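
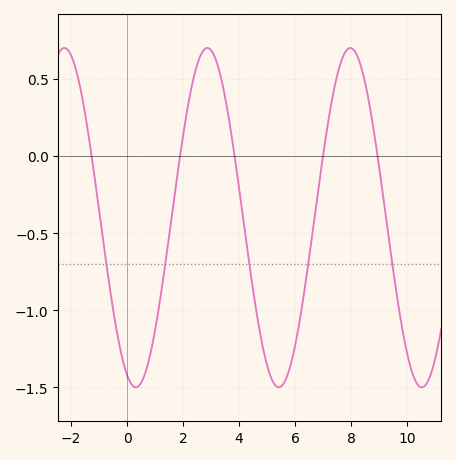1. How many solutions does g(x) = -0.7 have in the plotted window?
5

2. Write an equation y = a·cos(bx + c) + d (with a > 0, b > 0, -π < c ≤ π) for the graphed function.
y = 1.1cos(1.2x + 2.8) - 0.4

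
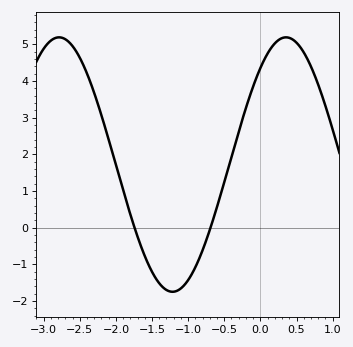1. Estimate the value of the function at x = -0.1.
3.9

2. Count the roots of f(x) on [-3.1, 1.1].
2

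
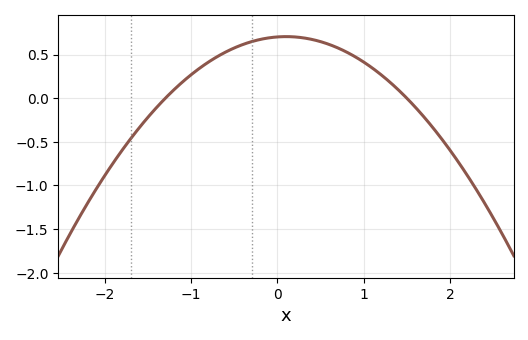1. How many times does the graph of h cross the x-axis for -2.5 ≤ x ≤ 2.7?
2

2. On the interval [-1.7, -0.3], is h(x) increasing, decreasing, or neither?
increasing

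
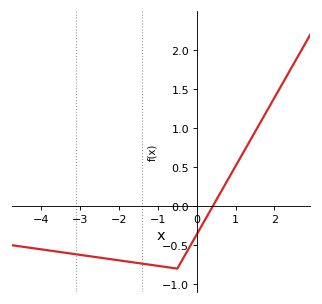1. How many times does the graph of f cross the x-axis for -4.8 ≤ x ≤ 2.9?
1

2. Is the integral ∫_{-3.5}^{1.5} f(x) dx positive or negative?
negative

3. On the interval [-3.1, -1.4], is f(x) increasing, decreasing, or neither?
decreasing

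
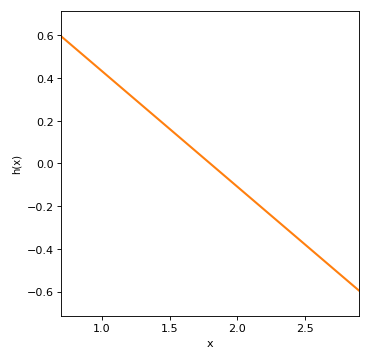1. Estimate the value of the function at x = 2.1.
-0.162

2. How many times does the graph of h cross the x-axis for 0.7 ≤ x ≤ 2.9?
1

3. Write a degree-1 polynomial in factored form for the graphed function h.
y = -0.54(x - 1.8)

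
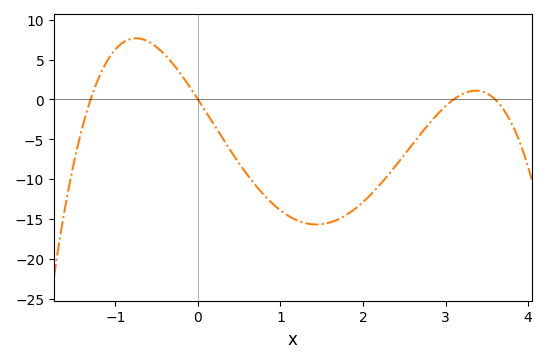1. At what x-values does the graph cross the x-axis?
-1.3, 0, 3.1, 3.6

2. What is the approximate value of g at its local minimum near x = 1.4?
-15.7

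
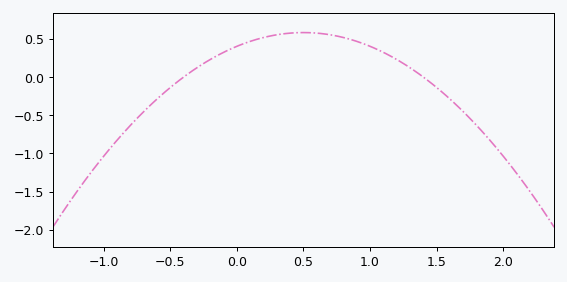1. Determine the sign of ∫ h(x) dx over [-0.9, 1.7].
positive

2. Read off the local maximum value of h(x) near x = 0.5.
0.583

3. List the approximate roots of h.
-0.4, 1.4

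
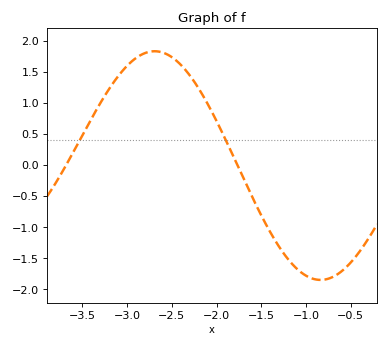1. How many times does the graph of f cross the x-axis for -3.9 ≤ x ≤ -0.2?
2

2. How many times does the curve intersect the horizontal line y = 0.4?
2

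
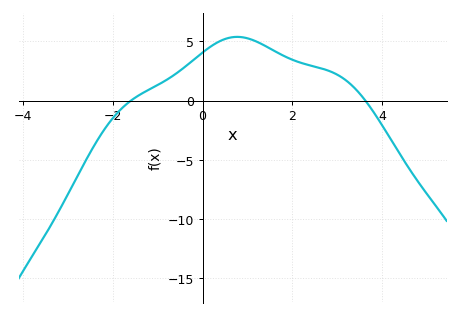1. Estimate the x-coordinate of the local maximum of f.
0.8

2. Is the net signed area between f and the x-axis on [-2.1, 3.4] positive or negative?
positive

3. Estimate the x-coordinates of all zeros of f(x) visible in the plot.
-1.6, 3.6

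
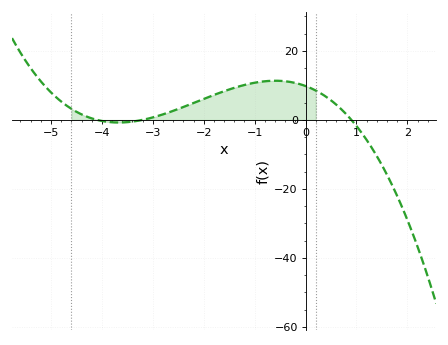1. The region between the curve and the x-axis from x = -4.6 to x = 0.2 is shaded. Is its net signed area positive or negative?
positive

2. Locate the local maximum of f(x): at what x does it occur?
-0.6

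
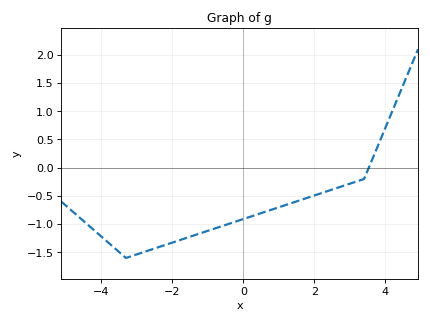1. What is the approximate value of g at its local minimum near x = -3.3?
-1.6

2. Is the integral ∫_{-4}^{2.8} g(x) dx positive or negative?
negative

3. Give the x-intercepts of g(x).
3.53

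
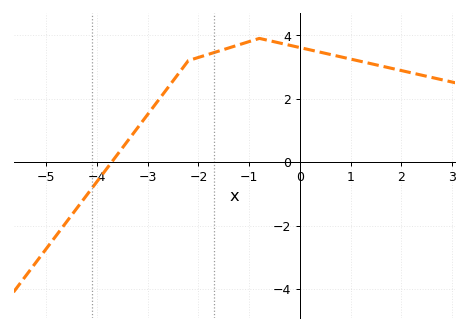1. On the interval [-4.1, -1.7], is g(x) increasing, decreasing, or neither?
increasing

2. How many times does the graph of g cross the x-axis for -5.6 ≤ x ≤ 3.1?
1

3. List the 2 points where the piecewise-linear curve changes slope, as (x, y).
(-2.2, 3.2); (-0.8, 3.9)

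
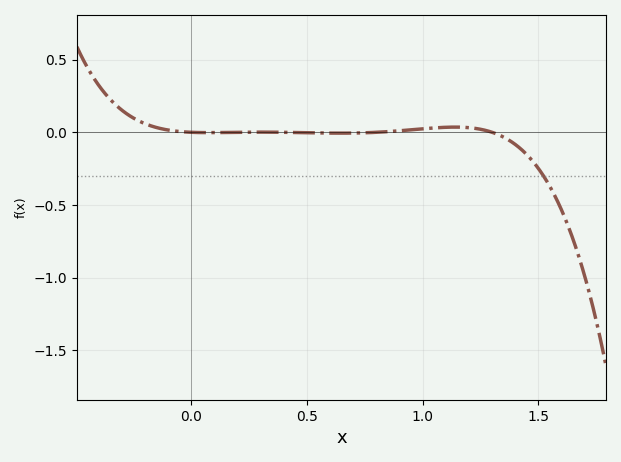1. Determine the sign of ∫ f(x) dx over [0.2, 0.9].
negative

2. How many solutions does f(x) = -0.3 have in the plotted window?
1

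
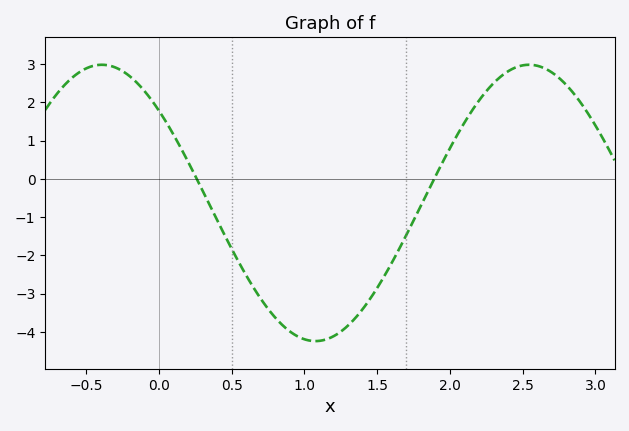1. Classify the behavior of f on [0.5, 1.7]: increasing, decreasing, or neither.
neither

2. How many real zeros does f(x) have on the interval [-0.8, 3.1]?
2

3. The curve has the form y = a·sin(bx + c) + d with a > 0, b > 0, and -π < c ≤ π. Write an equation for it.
y = 3.61sin(2.14x + 2.41) - 0.63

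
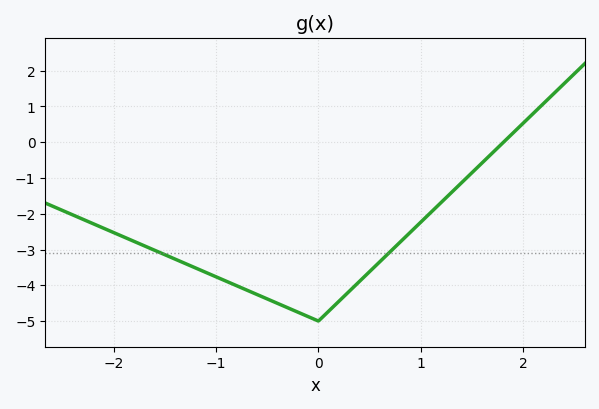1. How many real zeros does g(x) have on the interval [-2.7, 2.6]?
1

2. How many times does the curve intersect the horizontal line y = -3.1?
2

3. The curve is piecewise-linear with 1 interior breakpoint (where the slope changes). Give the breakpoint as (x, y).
(0, -5)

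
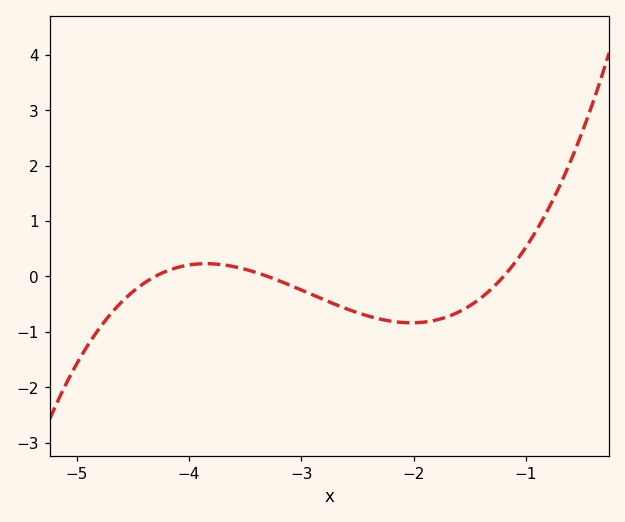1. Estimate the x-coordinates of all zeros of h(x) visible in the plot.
-4.3, -3.3, -1.2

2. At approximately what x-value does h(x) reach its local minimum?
-2.02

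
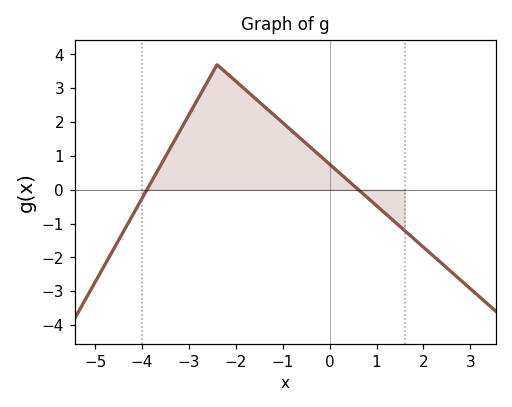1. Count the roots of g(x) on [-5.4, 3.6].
2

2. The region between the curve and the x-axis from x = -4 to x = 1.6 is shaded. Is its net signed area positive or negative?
positive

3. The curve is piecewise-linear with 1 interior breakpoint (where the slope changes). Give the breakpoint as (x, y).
(-2.4, 3.7)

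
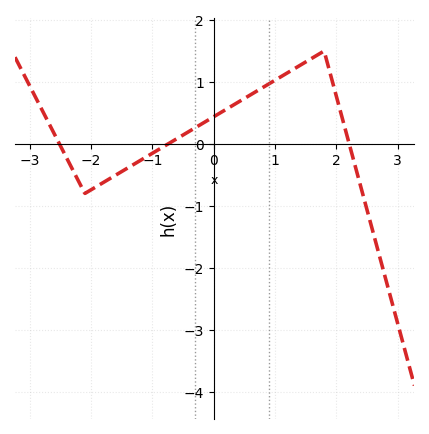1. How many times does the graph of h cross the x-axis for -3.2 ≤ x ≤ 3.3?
3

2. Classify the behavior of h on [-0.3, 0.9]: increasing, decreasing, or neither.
increasing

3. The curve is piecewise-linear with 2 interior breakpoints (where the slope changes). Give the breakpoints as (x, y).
(-2.1, -0.8); (1.8, 1.5)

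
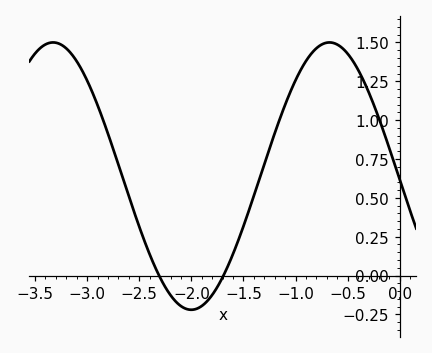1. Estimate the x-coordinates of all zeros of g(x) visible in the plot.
-2.31, -1.69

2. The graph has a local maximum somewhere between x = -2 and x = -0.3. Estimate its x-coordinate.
-0.676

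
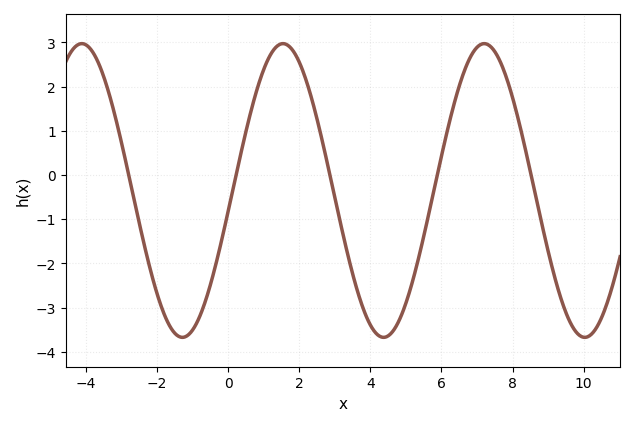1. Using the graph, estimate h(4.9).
-3.1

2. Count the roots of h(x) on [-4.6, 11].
5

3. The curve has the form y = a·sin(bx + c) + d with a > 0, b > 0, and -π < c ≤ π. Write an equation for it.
y = 3.32sin(1.1x - 0.14) - 0.35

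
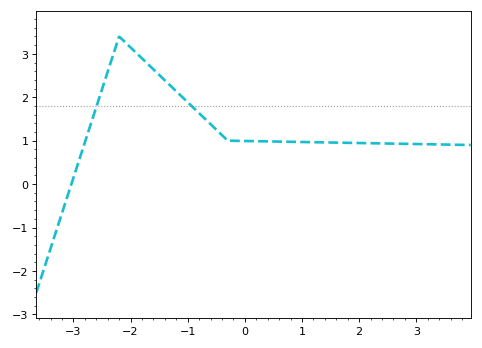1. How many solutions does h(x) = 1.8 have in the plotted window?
2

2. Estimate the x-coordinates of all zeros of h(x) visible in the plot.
-3.04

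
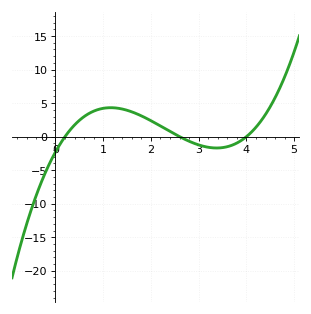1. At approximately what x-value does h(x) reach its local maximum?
1.2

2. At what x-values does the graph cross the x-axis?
0.2, 2.6, 4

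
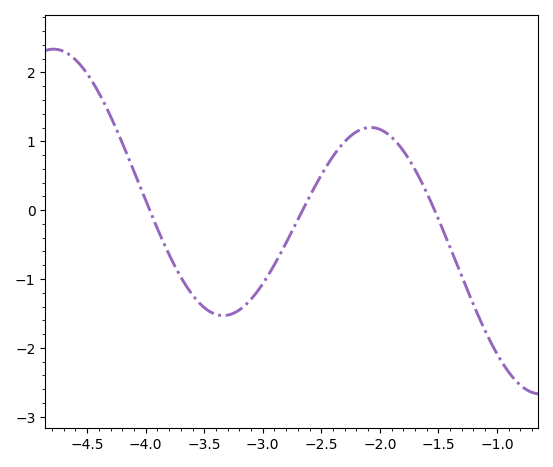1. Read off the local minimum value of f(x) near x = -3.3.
-1.5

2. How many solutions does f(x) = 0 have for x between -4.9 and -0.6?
3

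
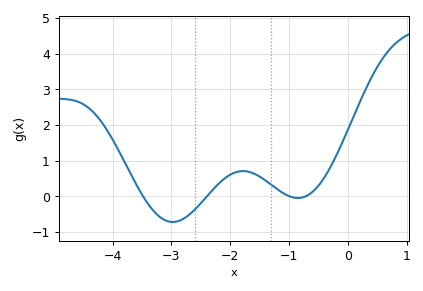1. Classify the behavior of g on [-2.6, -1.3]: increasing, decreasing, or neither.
neither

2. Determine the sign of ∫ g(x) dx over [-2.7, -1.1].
positive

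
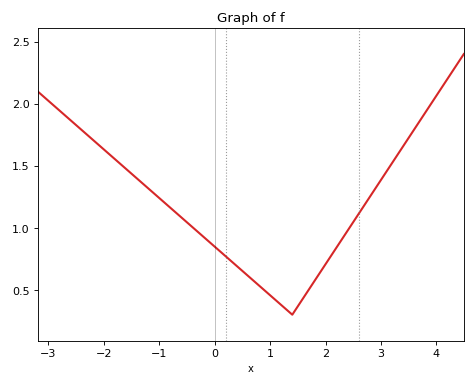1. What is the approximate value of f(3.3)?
1.6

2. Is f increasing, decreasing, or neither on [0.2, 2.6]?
neither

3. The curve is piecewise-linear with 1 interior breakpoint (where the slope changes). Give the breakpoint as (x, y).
(1.4, 0.3)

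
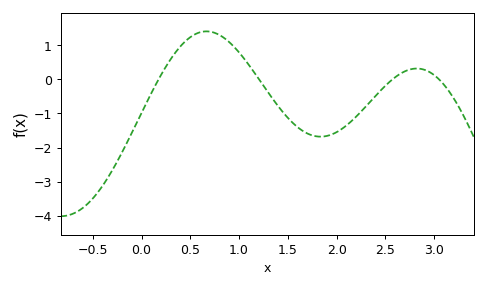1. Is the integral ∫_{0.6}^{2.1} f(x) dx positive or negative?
negative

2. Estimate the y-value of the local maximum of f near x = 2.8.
0.3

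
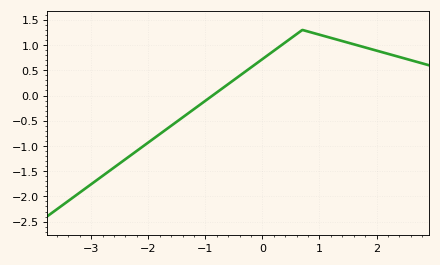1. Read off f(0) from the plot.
0.721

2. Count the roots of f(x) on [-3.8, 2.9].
1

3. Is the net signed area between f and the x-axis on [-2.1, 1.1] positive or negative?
positive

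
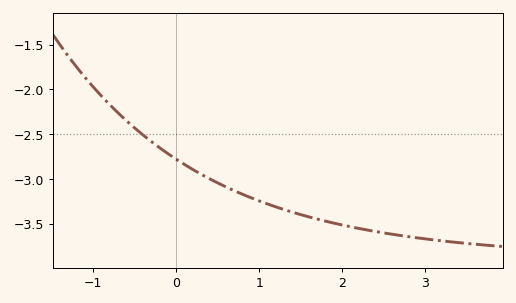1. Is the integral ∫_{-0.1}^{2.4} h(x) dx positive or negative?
negative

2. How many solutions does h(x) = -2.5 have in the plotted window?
1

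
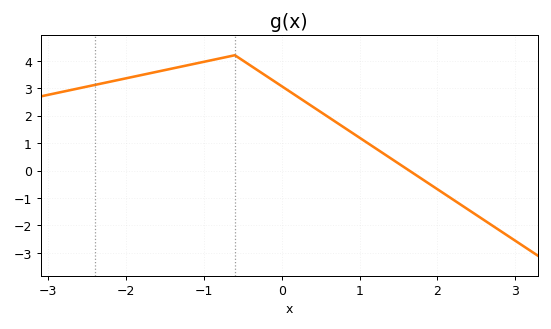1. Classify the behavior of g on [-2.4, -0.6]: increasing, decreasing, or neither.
increasing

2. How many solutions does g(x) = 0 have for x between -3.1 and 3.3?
1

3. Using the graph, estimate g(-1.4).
3.7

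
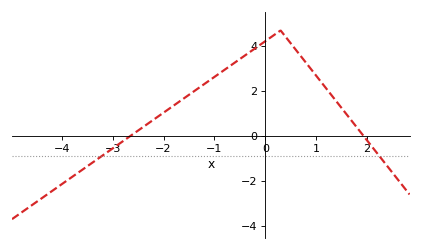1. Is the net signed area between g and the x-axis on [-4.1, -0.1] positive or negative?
positive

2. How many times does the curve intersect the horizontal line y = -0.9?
2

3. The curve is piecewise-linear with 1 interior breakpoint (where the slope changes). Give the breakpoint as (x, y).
(0.3, 4.7)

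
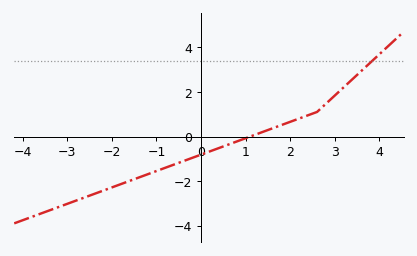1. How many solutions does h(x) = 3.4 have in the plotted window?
1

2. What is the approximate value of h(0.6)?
-0.373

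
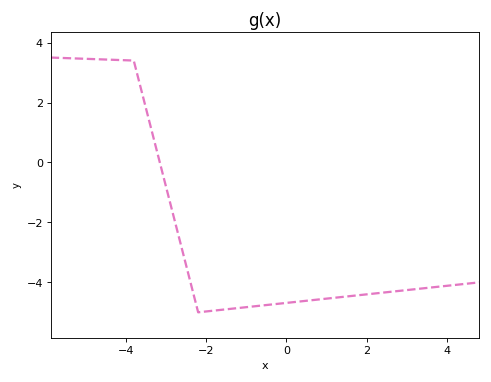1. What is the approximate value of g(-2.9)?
-1.33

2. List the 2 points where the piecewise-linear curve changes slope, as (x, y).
(-3.8, 3.4); (-2.2, -5)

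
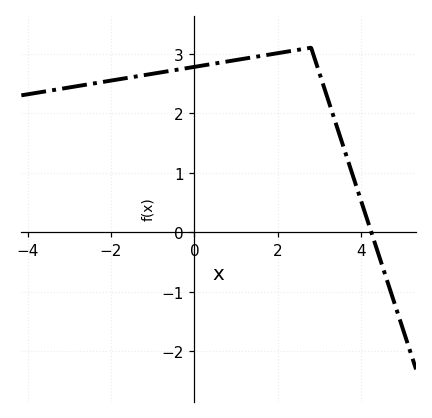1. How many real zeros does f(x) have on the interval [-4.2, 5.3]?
1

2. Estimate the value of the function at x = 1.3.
2.93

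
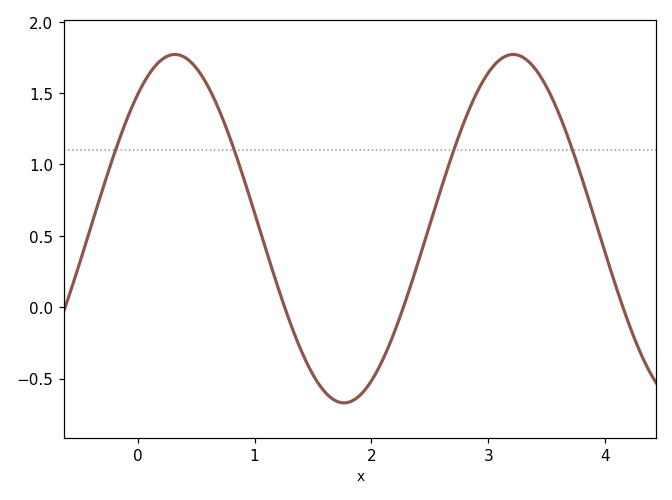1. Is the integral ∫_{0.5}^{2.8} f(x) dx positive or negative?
positive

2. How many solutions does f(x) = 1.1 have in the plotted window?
4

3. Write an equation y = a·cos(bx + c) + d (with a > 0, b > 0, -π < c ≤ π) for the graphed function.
y = 1.22cos(2.2x - 0.69) + 0.55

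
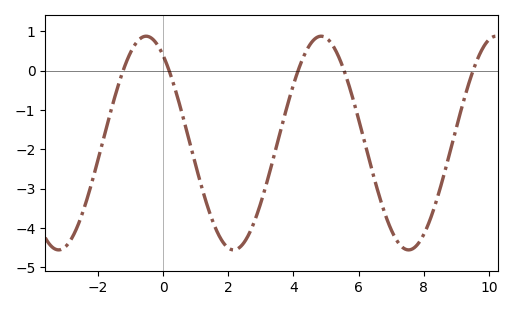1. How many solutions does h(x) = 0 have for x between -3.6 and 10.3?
5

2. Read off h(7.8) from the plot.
-4.4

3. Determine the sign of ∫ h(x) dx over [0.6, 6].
negative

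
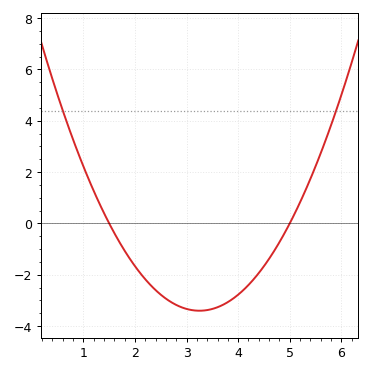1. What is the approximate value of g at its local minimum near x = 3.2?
-3.4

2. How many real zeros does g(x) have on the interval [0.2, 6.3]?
2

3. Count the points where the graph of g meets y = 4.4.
2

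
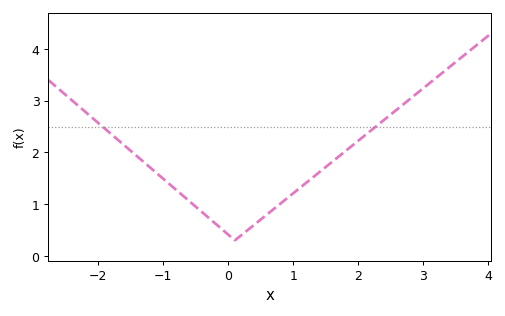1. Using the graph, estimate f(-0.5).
0.9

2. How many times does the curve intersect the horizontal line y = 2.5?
2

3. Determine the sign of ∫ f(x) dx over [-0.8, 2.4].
positive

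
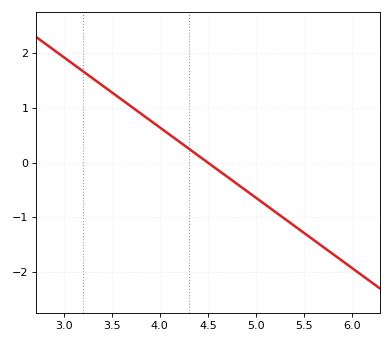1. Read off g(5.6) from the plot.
-1.4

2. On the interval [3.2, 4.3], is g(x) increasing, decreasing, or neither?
decreasing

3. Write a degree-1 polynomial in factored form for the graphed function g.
y = -1.29(x - 4.5)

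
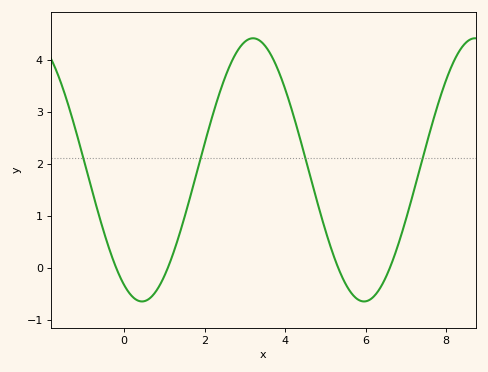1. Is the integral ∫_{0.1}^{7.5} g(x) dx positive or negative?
positive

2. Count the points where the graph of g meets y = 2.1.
4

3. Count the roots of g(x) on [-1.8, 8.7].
4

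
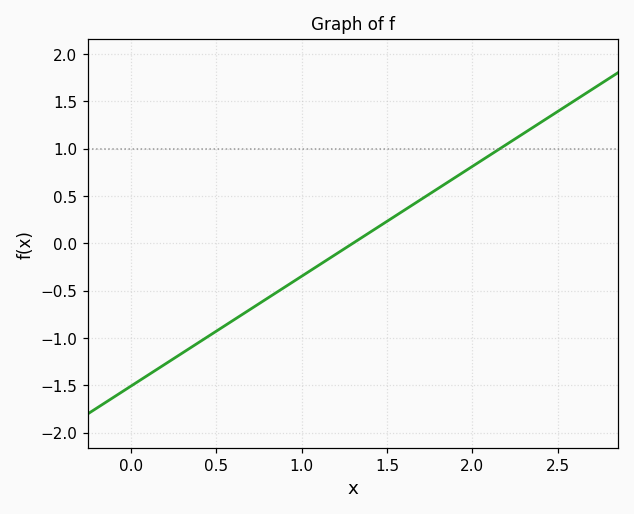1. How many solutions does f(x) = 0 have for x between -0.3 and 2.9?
1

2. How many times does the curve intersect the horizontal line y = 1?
1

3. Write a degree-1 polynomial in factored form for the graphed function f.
y = 1.16(x - 1.3)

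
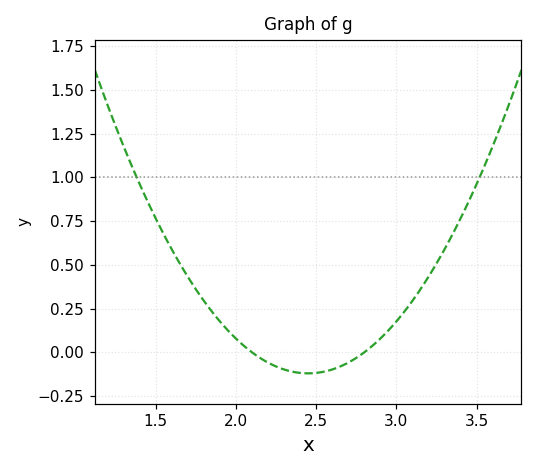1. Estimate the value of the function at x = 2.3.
-0.1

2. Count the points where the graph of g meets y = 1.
2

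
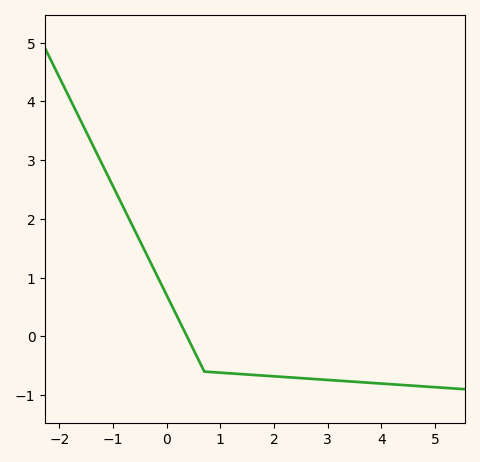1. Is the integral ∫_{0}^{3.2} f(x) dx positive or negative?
negative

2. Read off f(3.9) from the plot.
-0.8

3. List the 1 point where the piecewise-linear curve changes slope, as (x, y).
(0.7, -0.6)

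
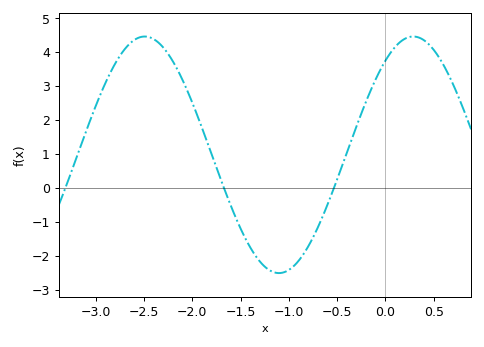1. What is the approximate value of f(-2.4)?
4.37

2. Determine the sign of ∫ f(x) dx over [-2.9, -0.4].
positive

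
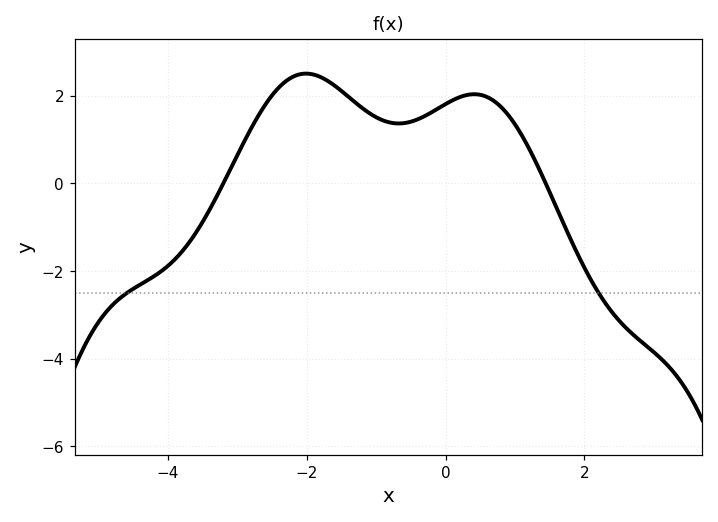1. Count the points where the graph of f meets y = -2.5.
2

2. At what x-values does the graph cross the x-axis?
-3.2, 1.44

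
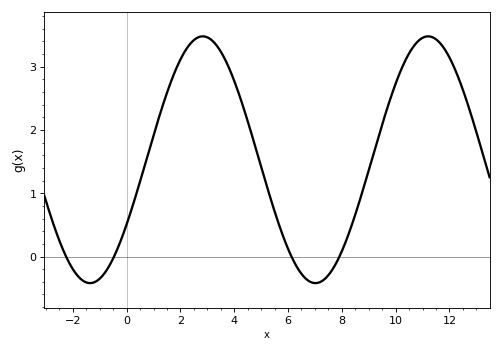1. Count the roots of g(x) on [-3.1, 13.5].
4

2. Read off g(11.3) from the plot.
3.5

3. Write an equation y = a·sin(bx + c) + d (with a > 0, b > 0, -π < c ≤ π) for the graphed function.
y = 1.95sin(0.75x - 0.55) + 1.53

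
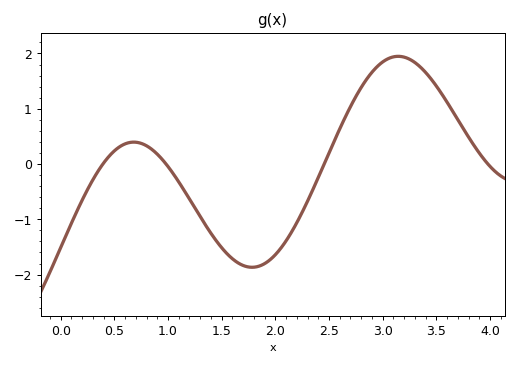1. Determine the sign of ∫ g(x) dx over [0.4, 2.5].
negative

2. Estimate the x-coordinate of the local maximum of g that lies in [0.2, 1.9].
0.682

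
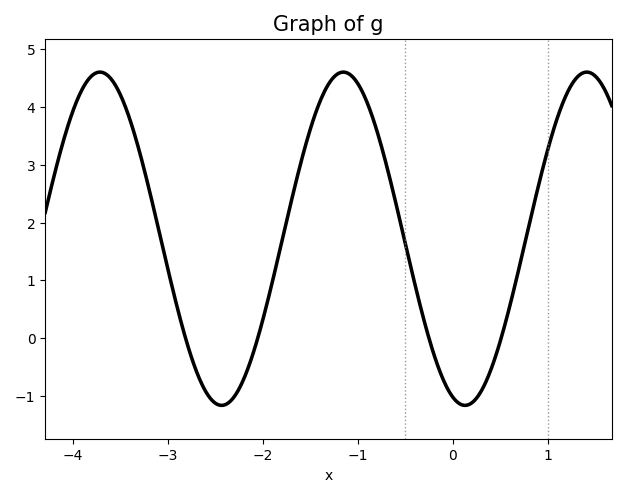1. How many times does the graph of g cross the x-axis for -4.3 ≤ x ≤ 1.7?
4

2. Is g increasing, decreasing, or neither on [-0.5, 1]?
neither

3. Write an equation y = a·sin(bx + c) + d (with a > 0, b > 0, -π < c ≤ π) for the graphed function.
y = 2.88sin(2.5x - 1.9) + 1.72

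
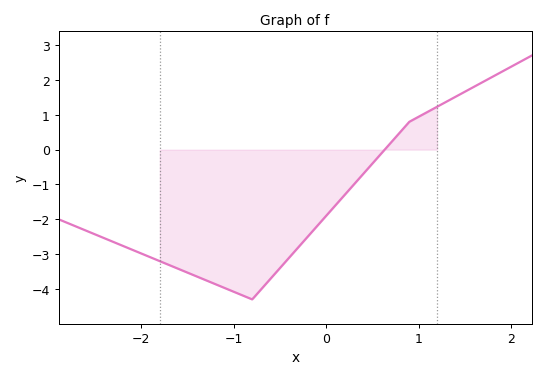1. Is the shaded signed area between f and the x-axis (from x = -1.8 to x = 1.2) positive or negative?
negative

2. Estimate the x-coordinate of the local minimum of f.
-0.801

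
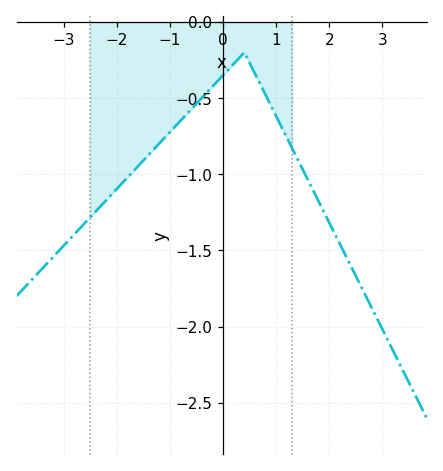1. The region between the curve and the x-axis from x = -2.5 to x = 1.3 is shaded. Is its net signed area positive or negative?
negative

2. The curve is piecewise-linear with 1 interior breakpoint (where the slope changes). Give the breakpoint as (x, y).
(0.4, -0.2)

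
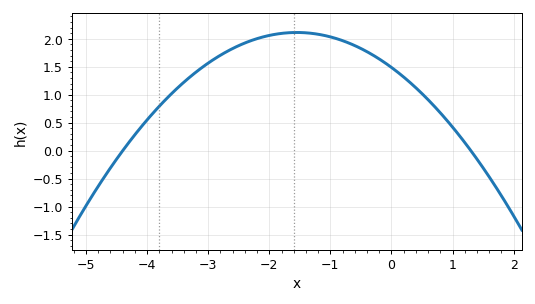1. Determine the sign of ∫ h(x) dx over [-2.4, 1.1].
positive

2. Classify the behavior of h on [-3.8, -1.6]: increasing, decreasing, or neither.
increasing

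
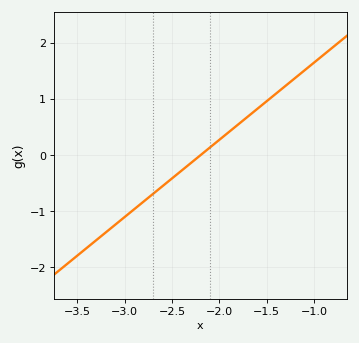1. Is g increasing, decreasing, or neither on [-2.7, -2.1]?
increasing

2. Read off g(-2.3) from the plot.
-0.1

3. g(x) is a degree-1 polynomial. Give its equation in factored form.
y = 1.38(x + 2.2)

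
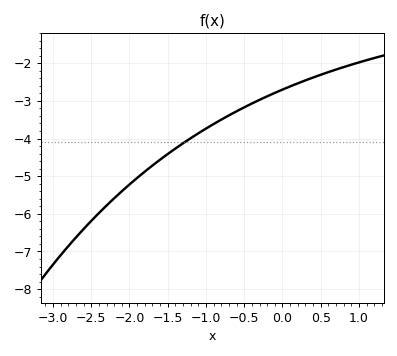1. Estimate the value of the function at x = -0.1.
-2.8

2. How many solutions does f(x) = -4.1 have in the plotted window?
1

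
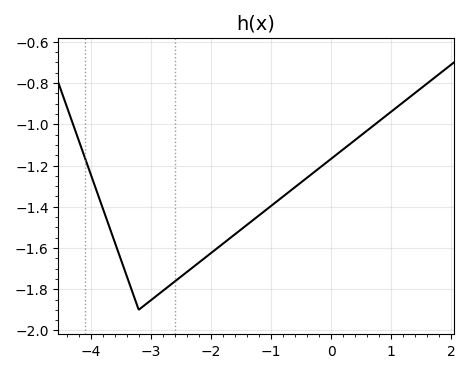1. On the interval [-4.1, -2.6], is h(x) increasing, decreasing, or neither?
neither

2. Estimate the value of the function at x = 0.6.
-1.04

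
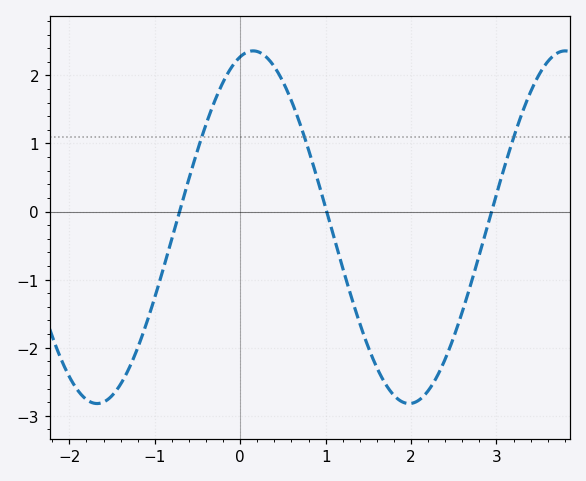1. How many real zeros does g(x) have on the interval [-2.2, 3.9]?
3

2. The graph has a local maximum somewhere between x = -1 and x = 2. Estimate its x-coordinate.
0.1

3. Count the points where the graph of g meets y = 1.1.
3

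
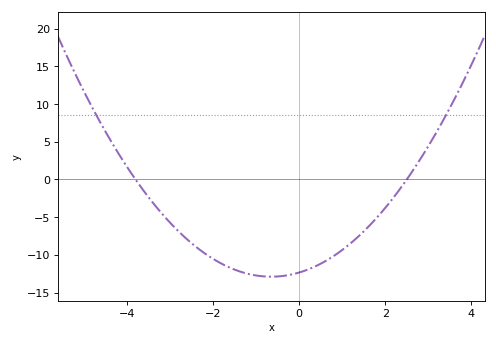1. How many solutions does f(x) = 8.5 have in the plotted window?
2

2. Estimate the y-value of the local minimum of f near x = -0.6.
-13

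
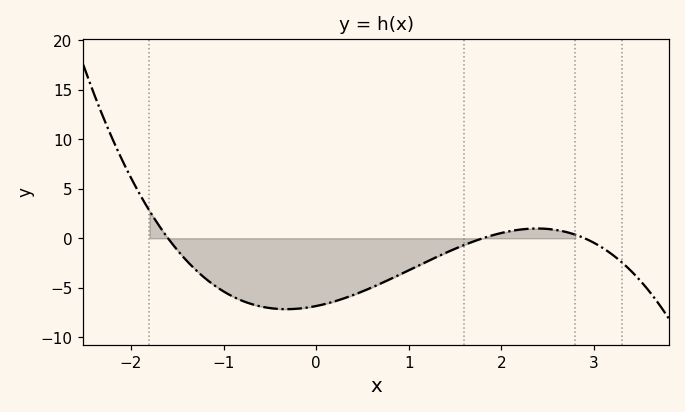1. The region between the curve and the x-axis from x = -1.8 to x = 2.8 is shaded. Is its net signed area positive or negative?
negative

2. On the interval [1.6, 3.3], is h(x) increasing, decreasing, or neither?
neither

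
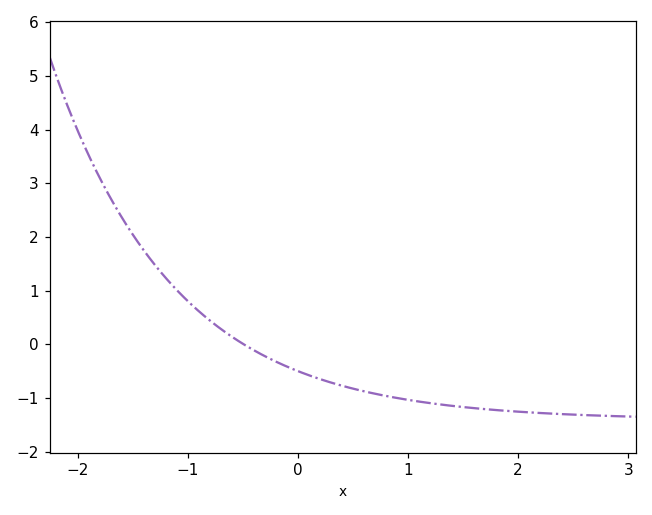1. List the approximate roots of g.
-0.492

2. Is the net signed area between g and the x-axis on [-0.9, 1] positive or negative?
negative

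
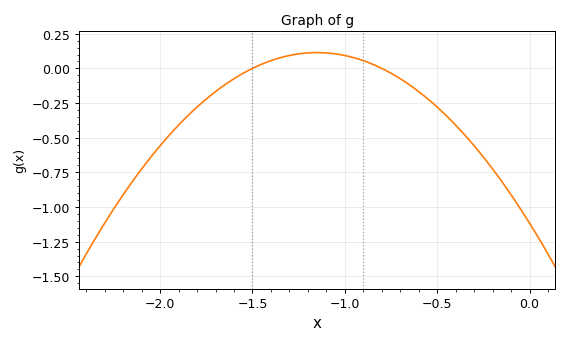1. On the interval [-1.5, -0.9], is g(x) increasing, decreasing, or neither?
neither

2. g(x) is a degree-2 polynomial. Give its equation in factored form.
y = -0.93(x + 1.5)(x + 0.8)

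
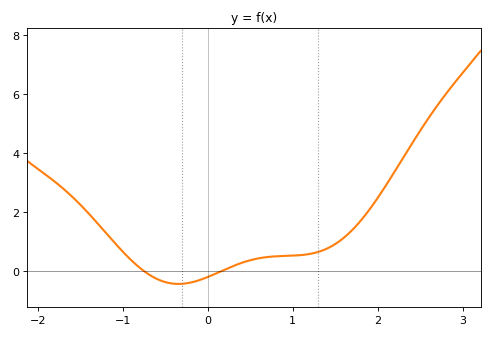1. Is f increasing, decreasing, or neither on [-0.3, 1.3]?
increasing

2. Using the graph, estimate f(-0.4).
-0.415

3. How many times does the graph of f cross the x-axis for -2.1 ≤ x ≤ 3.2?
2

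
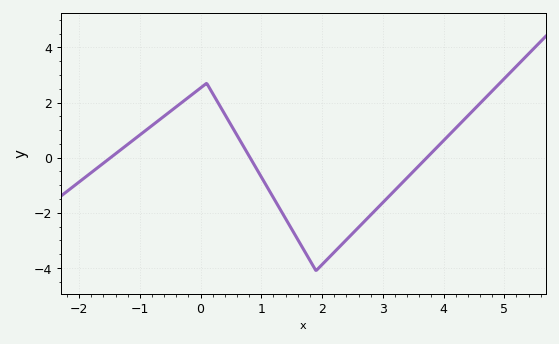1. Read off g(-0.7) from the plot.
1.4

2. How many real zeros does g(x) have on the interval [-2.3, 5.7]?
3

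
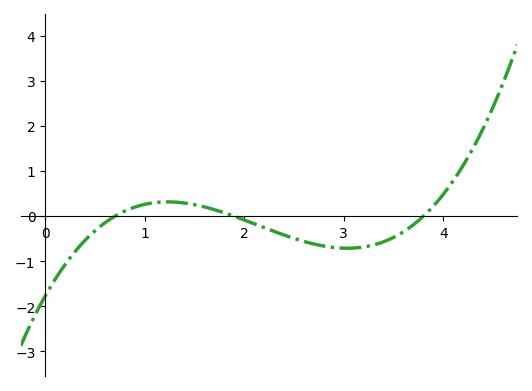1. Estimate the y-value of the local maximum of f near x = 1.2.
0.3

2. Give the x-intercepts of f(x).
0.7, 1.9, 3.8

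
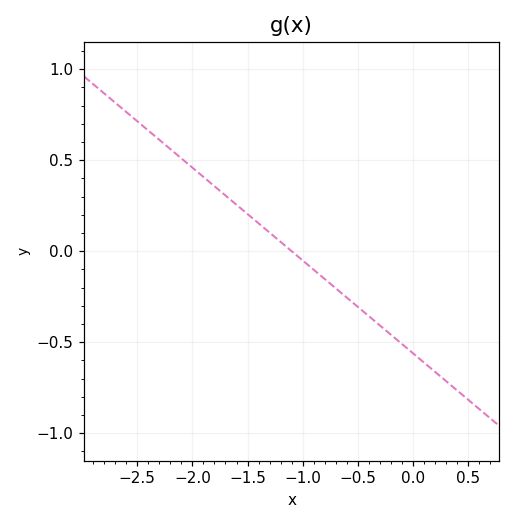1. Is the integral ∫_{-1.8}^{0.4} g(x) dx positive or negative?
negative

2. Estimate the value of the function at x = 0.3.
-0.7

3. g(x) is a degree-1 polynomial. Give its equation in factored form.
y = -0.51(x + 1.1)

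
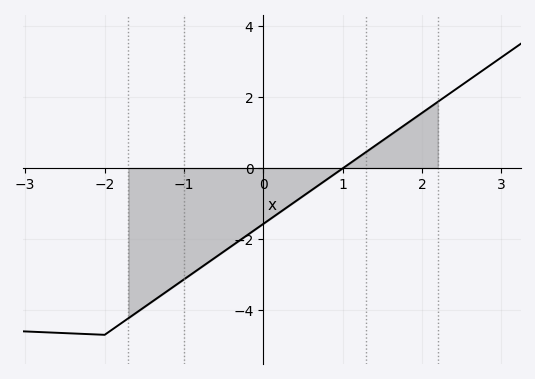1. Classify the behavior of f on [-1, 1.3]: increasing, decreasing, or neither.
increasing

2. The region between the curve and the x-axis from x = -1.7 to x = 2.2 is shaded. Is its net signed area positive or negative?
negative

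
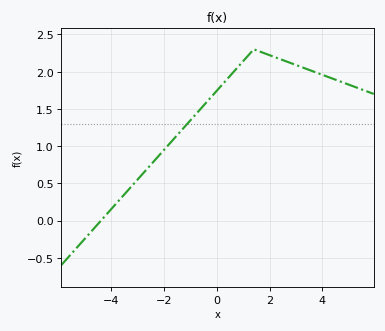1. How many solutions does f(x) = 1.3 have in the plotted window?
1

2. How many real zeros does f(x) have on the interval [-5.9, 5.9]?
1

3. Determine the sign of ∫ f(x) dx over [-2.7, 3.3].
positive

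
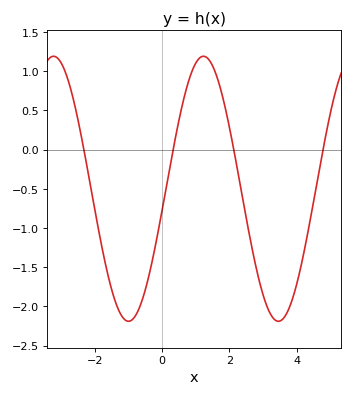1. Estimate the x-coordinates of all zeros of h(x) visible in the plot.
-2.33, 0.326, 2.13, 4.78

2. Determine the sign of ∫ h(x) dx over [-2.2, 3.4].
negative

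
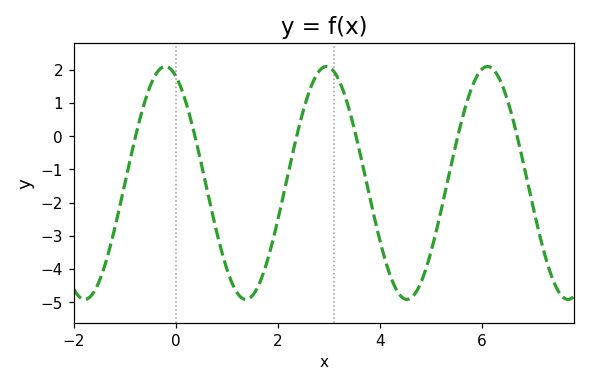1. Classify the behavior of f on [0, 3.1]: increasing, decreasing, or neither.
neither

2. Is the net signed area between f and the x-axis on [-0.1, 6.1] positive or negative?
negative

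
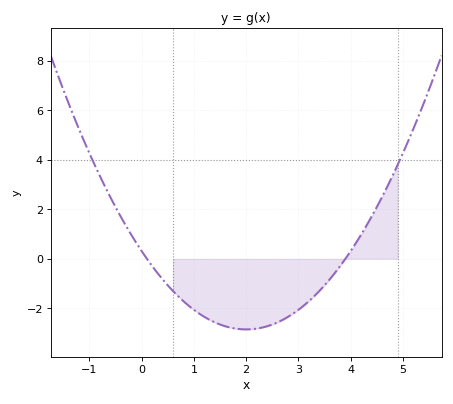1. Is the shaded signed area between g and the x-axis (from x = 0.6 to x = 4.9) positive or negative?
negative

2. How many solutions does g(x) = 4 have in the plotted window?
2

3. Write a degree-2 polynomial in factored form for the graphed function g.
y = 0.79(x - 0.1)(x - 3.9)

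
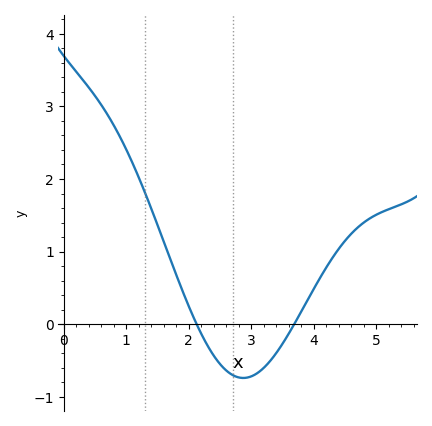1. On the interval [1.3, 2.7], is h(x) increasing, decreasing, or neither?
decreasing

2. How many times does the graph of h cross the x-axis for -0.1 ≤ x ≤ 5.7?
2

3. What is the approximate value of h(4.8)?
1.4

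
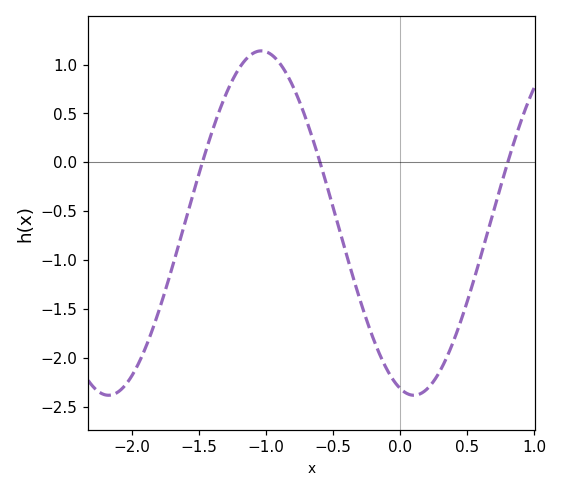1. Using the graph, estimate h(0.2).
-2.3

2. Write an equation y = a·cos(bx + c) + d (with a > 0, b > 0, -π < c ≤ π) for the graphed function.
y = 1.76cos(2.8x + 2.9) - 0.62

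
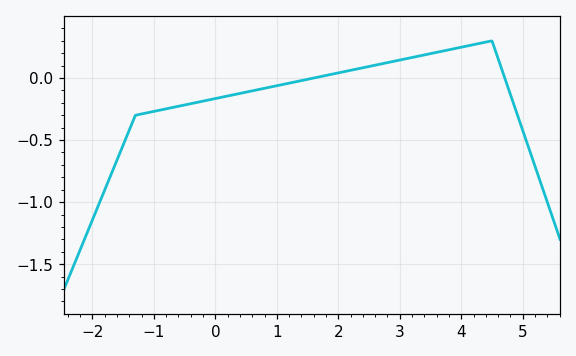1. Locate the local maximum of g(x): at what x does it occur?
4.5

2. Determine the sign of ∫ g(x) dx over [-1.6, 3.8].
negative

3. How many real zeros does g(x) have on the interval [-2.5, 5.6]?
2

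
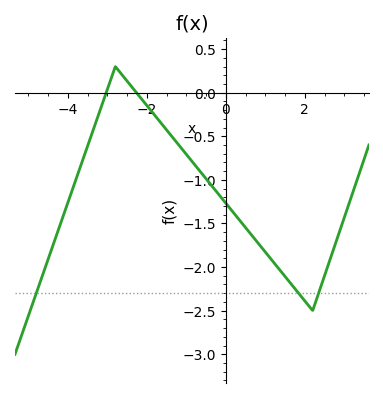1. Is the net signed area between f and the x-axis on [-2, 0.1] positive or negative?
negative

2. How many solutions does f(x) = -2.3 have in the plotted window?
3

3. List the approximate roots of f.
-3.03, -2.26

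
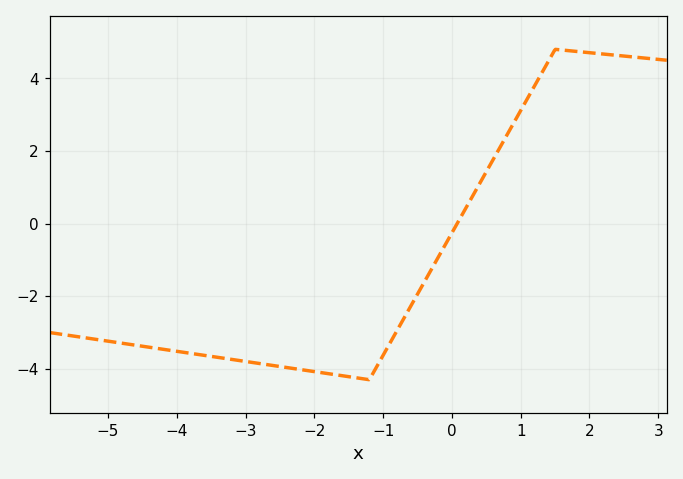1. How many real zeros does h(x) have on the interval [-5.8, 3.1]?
1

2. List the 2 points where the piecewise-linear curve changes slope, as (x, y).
(-1.2, -4.3); (1.5, 4.8)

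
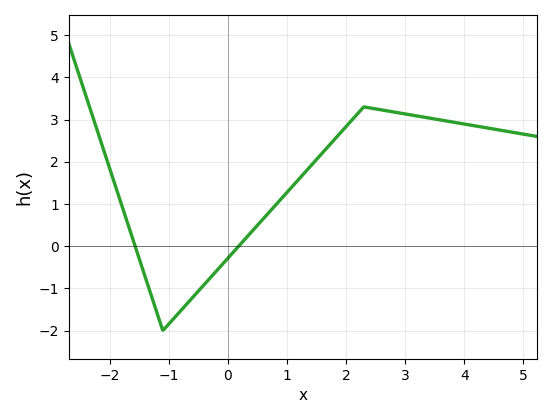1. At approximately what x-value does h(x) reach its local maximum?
2.4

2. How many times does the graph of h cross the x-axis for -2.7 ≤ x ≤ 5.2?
2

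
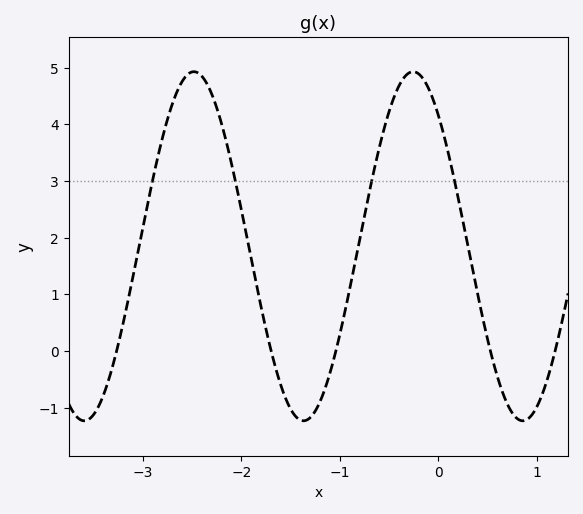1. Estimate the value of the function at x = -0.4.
4.68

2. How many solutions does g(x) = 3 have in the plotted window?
4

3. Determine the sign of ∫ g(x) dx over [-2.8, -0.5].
positive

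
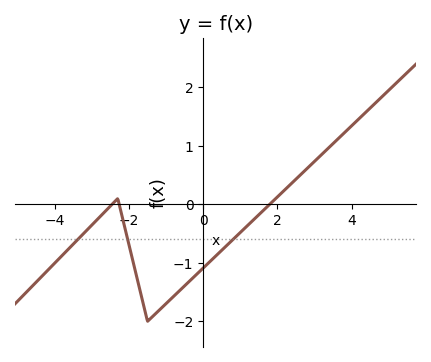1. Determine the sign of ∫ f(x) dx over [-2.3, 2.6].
negative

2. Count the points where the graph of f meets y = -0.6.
3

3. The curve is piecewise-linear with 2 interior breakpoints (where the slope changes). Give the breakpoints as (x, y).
(-2.3, 0.1); (-1.5, -2)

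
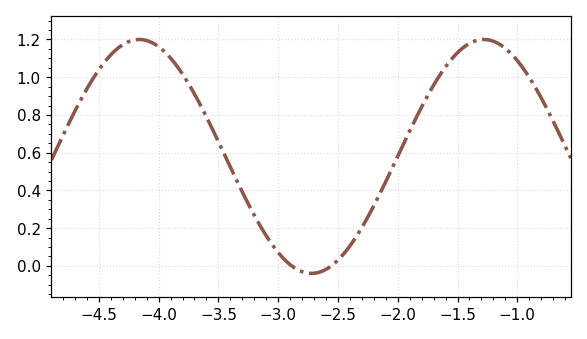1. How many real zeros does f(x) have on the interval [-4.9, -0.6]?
2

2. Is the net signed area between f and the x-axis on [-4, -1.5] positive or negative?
positive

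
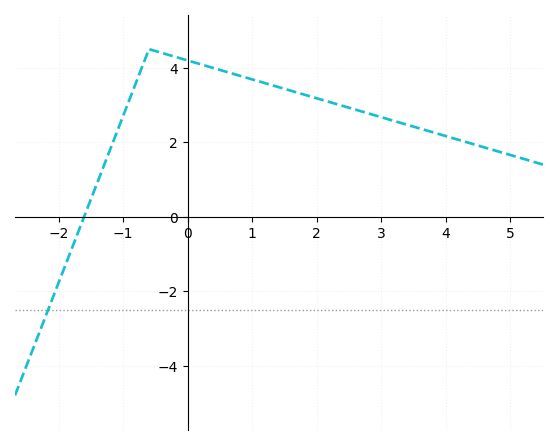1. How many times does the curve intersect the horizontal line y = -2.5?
1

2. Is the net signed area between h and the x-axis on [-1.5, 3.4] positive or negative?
positive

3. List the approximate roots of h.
-1.6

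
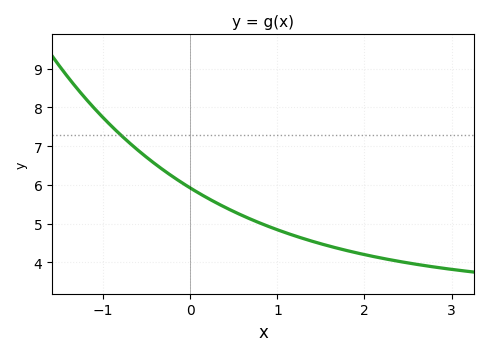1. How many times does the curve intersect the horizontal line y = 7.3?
1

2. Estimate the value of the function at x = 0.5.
5.3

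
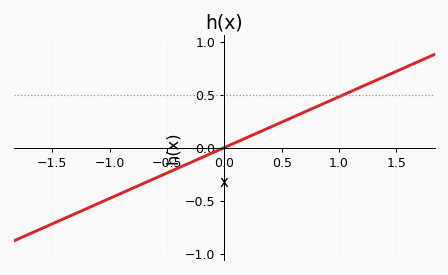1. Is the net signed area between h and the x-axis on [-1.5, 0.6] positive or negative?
negative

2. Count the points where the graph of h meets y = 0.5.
1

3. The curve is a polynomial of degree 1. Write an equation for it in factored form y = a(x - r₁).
y = 0.48(x - 0)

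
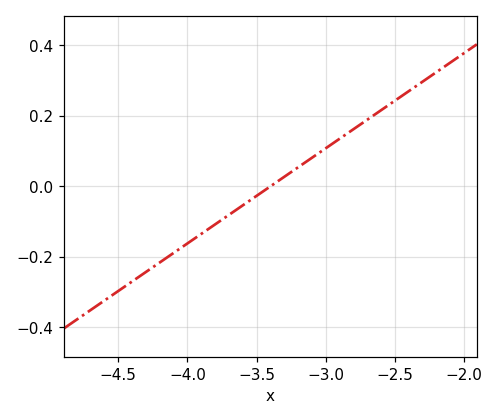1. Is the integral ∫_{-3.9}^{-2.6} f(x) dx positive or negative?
positive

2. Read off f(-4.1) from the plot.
-0.189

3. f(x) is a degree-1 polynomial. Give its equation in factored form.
y = 0.27(x + 3.4)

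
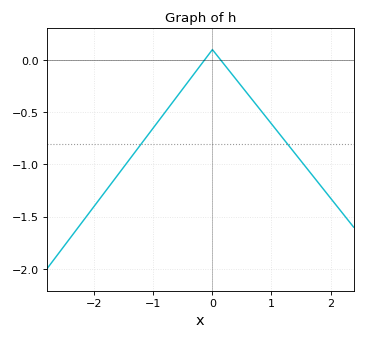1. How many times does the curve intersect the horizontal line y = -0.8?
2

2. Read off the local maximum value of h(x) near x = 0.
0.1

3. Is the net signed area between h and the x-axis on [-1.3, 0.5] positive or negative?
negative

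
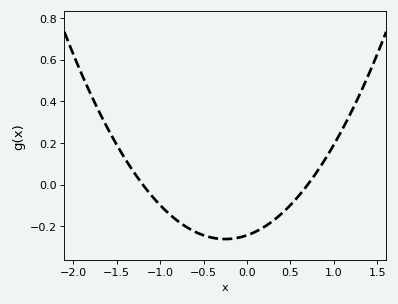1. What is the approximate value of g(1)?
0.191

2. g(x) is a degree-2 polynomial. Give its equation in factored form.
y = 0.29(x + 1.2)(x - 0.7)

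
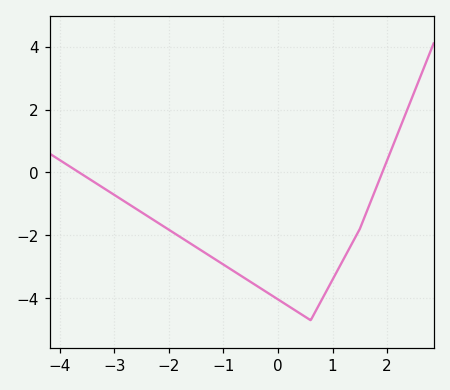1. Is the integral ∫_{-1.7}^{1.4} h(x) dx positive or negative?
negative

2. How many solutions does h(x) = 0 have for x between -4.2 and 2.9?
2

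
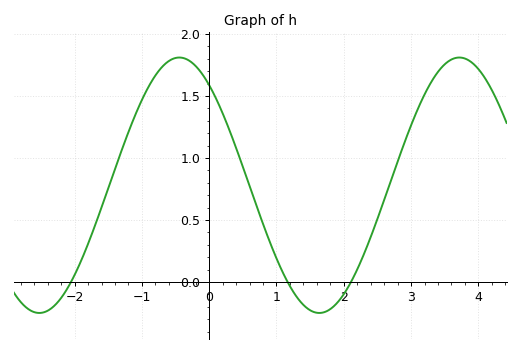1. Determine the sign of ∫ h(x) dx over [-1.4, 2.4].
positive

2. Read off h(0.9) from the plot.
0.3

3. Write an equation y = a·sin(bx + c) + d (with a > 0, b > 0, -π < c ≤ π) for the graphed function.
y = 1.03sin(1.5x + 2.2) + 0.78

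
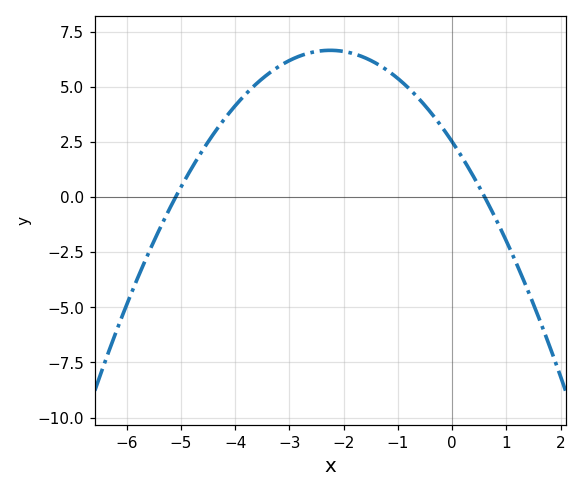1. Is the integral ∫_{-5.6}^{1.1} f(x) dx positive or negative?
positive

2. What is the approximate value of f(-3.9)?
4.43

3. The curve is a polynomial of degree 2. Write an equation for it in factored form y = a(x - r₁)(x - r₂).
y = -0.82(x + 5.1)(x - 0.6)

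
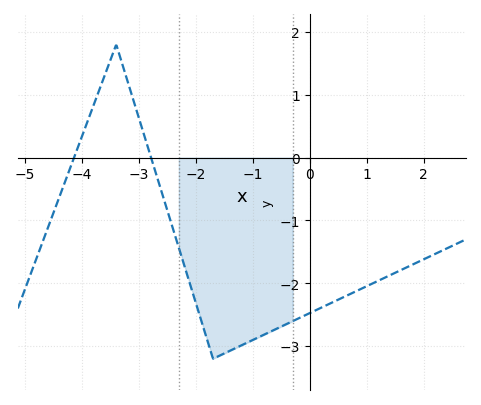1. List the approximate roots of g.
-4.14, -2.79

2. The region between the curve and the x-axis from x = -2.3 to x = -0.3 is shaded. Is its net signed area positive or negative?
negative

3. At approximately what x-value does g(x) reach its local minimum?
-1.7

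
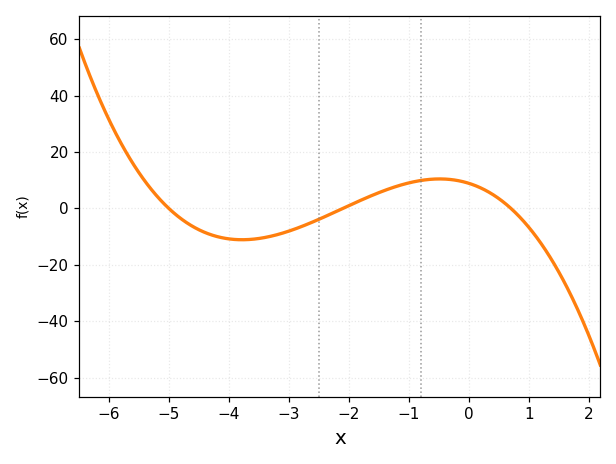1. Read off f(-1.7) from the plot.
3.83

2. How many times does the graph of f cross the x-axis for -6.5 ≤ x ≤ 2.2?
3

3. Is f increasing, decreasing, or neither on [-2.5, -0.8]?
increasing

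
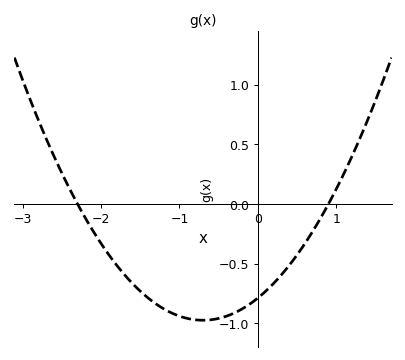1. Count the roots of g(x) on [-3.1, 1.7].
2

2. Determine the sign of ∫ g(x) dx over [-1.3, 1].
negative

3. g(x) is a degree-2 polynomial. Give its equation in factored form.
y = 0.38(x + 2.3)(x - 0.9)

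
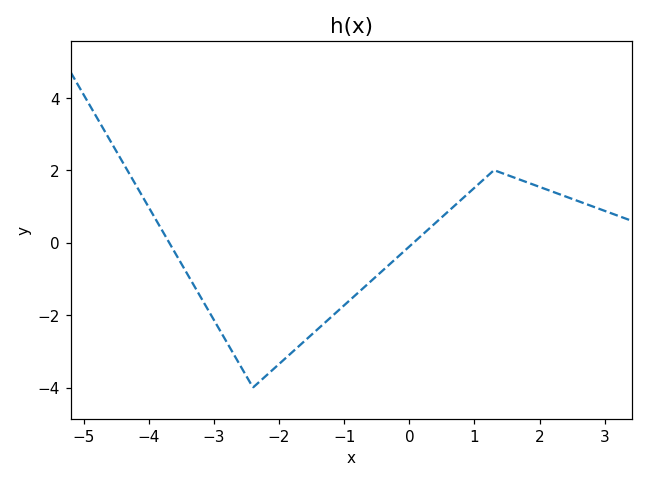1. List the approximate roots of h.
-3.6, 0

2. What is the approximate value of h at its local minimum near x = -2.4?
-4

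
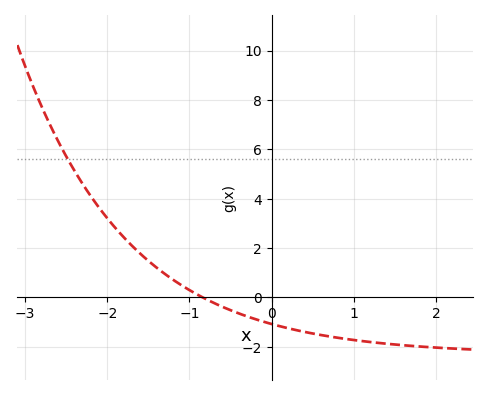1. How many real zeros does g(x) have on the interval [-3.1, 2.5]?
1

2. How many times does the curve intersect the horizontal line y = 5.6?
1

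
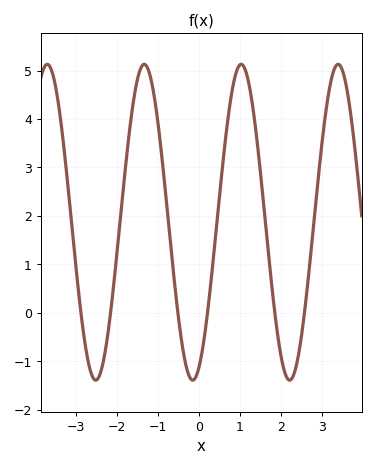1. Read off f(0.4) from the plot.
1.6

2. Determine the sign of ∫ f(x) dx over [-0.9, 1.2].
positive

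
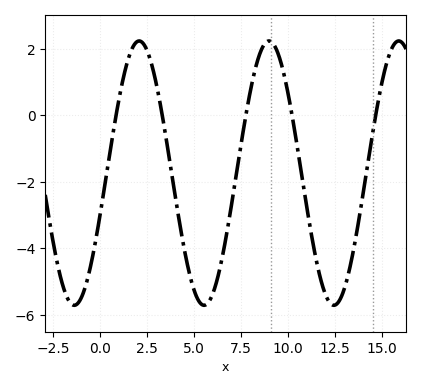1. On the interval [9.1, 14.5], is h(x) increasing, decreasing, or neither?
neither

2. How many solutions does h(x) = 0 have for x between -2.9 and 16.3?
5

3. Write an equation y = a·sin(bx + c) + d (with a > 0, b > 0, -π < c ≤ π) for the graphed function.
y = 3.98sin(0.91x - 0.31) - 1.74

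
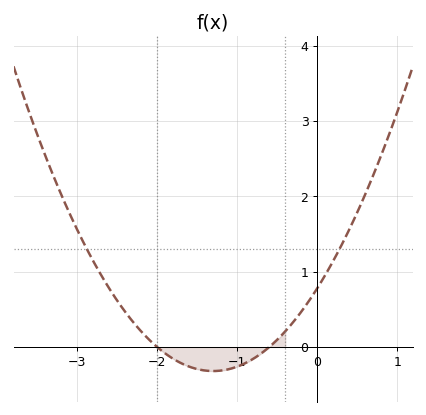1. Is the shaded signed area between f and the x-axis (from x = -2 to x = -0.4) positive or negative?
negative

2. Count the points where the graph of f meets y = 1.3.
2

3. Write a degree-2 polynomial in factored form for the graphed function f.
y = 0.65(x + 2)(x + 0.6)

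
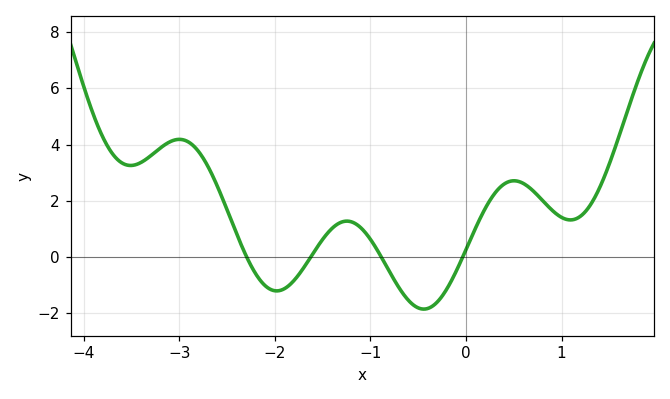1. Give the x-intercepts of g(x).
-2.29, -1.62, -0.886, -0.034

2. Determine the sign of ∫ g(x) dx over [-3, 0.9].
positive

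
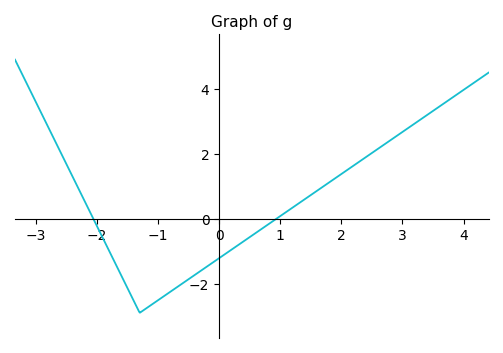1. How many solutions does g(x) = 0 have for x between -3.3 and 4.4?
2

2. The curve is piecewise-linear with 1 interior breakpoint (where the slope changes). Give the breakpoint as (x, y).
(-1.3, -2.9)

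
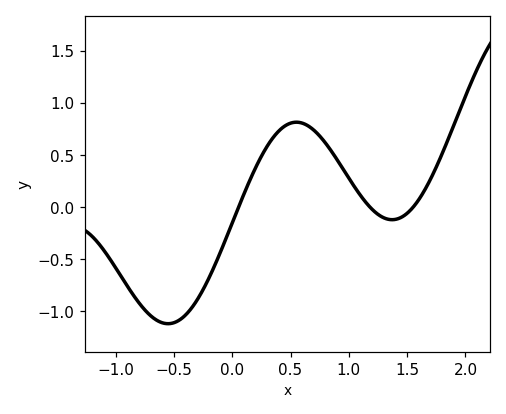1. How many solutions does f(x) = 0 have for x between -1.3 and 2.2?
3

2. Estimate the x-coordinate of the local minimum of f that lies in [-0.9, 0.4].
-0.55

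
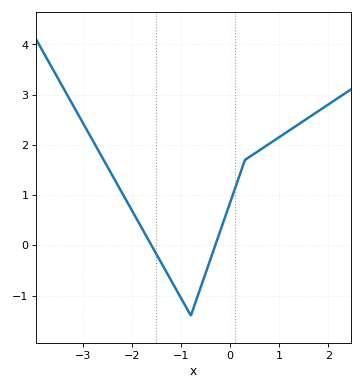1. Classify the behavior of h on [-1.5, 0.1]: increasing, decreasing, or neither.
neither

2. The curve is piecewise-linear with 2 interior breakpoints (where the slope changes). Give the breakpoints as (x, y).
(-0.8, -1.4); (0.3, 1.7)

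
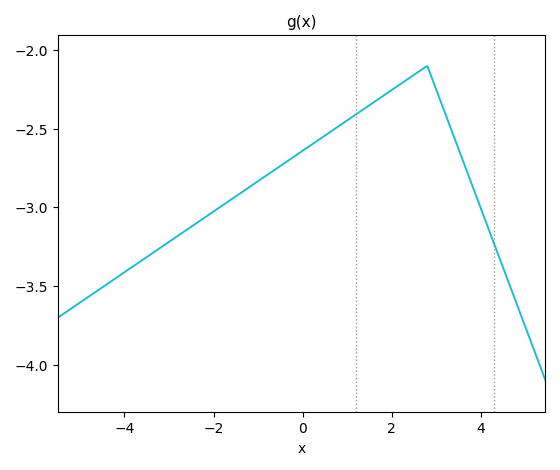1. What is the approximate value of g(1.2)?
-2.4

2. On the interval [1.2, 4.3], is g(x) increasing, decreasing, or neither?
neither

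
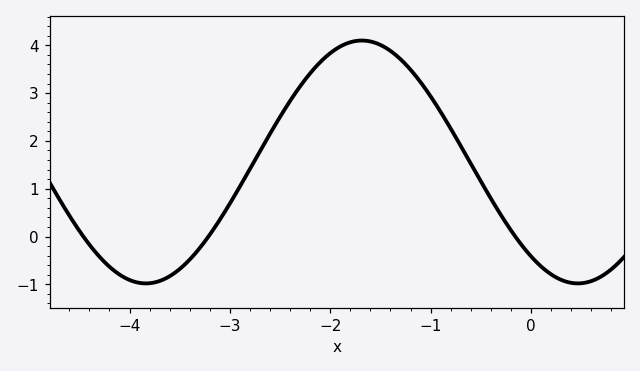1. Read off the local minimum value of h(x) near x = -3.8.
-0.98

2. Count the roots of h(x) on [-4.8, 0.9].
3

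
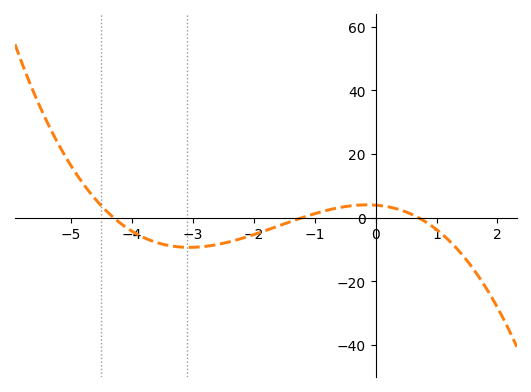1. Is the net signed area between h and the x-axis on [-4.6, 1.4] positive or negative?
negative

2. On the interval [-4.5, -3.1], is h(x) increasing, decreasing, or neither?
decreasing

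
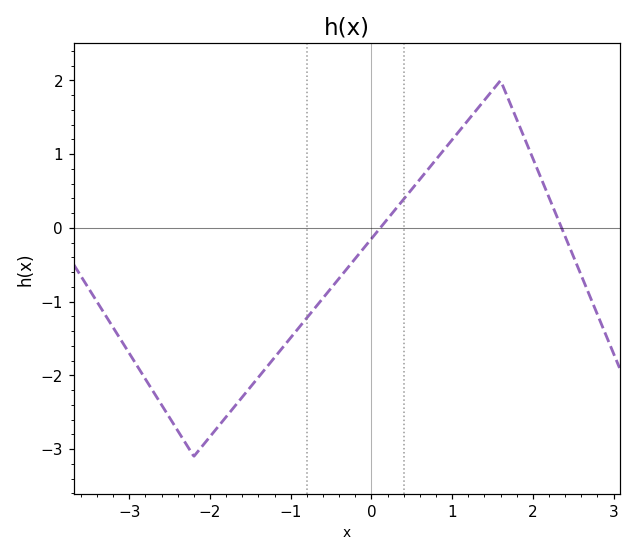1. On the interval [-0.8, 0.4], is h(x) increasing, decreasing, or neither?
increasing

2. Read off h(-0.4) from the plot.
-0.7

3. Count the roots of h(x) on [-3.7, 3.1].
2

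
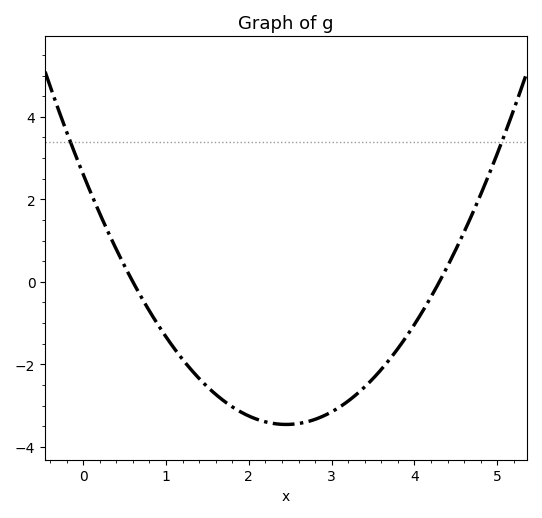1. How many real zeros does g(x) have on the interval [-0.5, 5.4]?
2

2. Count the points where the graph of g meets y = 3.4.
2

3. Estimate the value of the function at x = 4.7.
1.66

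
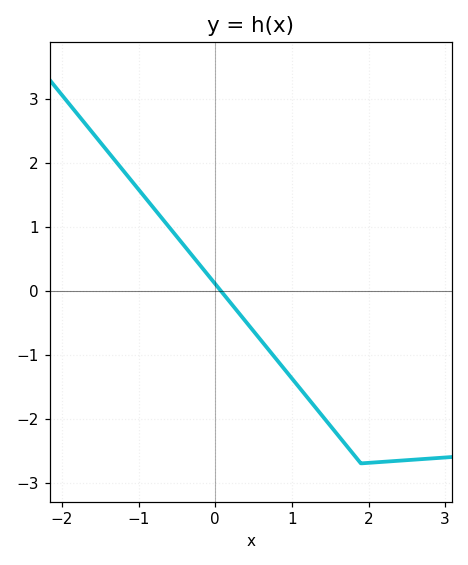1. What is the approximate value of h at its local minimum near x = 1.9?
-2.7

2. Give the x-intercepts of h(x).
0.1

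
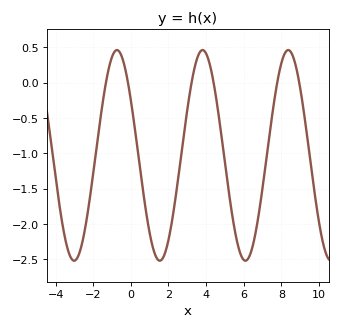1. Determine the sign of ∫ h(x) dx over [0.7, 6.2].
negative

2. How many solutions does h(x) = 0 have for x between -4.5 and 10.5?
6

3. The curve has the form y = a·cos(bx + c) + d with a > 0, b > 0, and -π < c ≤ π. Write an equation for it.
y = 1.49cos(1.4x + 1) - 1.03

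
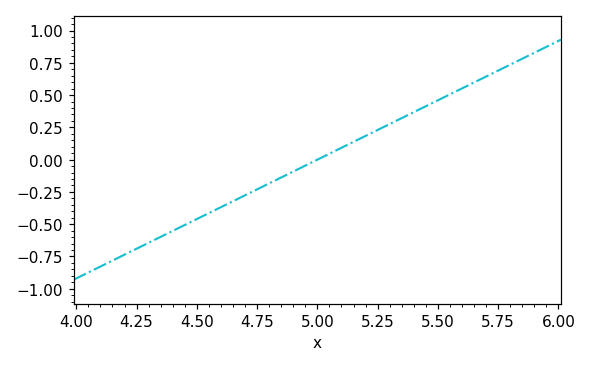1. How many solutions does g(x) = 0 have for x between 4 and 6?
1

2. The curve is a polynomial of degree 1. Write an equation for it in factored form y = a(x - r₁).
y = 0.92(x - 5)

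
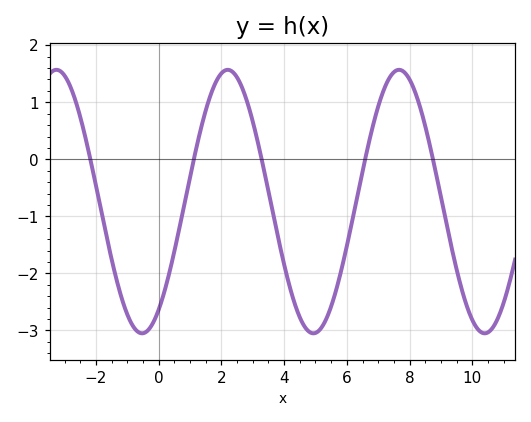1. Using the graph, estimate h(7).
0.9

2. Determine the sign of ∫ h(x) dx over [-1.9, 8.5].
negative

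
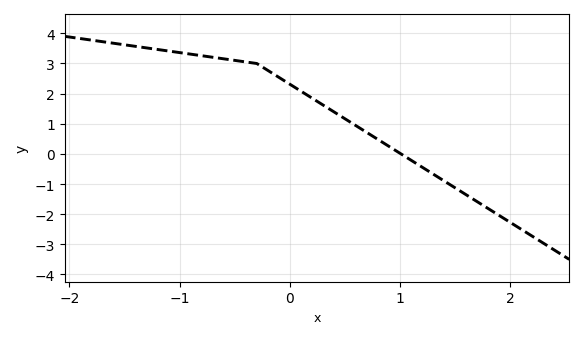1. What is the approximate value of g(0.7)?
0.706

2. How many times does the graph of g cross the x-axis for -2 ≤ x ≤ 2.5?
1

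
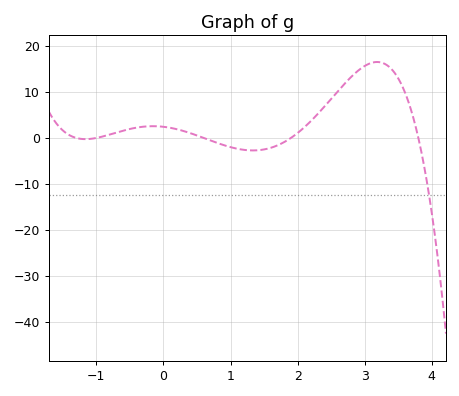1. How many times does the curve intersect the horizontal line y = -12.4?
1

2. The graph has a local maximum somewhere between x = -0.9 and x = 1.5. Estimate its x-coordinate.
-0.157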